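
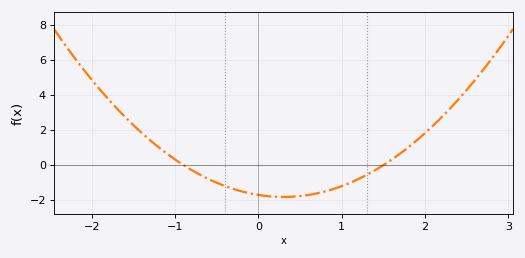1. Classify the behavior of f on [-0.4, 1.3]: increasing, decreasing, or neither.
neither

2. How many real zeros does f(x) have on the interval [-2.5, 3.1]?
2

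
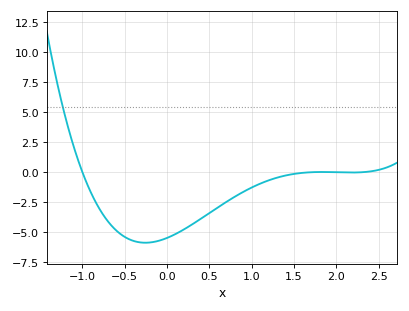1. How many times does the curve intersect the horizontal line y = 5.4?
1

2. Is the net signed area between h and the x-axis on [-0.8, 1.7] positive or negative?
negative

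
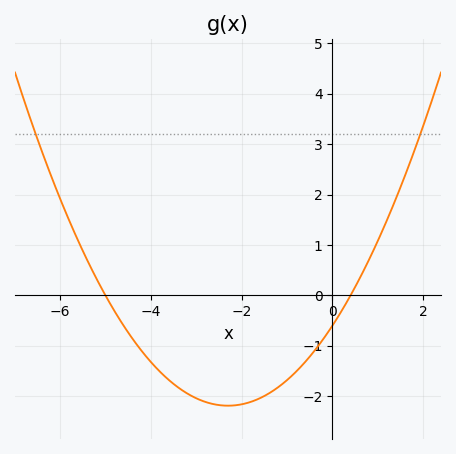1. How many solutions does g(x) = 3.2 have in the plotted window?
2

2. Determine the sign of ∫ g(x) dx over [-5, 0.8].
negative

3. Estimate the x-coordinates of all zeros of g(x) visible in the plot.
-5, 0.4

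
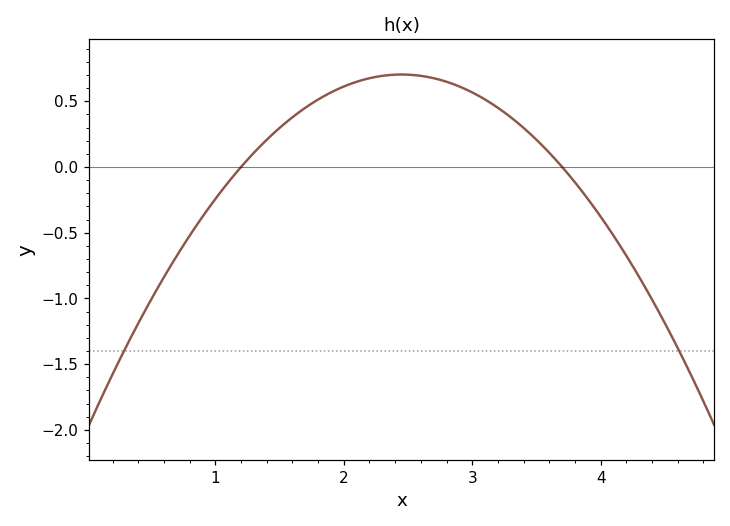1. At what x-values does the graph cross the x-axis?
1.2, 3.7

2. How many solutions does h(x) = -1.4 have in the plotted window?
2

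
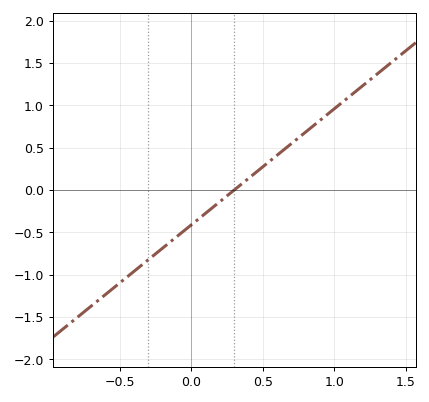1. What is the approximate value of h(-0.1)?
-0.548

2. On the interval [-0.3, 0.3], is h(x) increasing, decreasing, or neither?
increasing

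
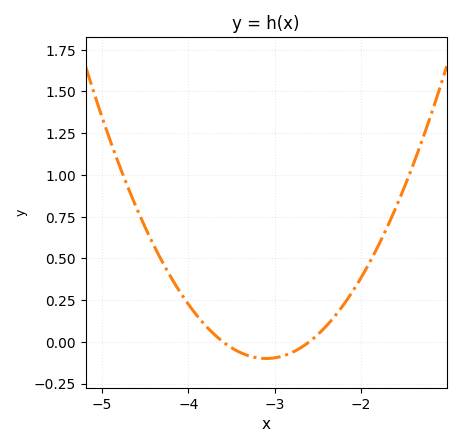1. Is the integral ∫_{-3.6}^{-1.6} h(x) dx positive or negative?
positive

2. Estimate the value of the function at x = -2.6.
0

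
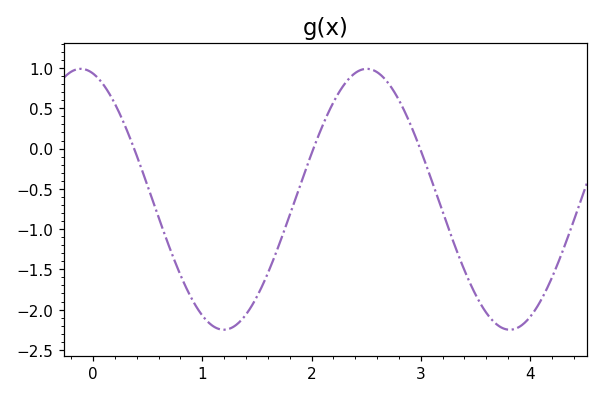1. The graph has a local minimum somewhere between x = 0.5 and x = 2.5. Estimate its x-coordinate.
1.2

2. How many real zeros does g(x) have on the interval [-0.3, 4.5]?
3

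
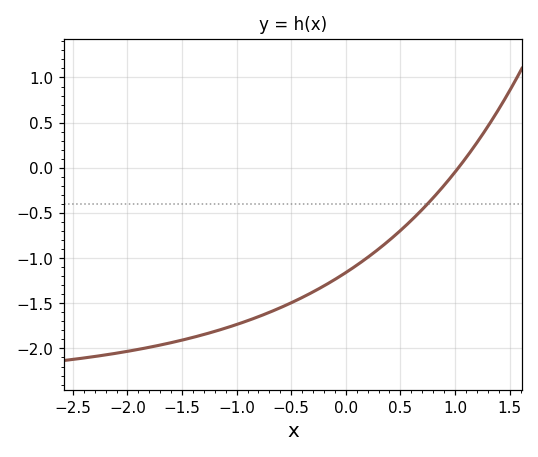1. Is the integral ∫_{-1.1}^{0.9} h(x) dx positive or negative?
negative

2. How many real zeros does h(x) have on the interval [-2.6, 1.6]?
1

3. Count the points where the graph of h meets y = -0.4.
1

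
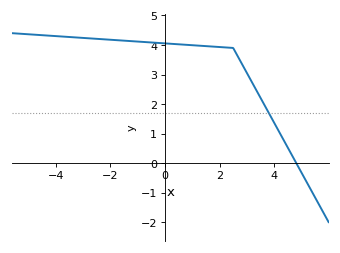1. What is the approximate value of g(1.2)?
3.98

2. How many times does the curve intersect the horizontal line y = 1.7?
1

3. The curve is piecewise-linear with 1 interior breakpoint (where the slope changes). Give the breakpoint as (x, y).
(2.5, 3.9)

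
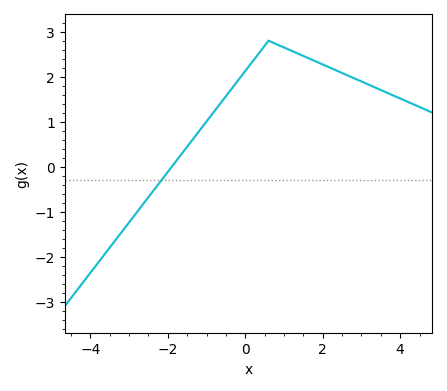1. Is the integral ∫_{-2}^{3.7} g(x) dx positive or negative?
positive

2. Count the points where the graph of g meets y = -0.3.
1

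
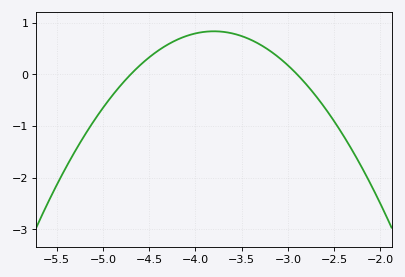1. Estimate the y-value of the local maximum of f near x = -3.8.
0.834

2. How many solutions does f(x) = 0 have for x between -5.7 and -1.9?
2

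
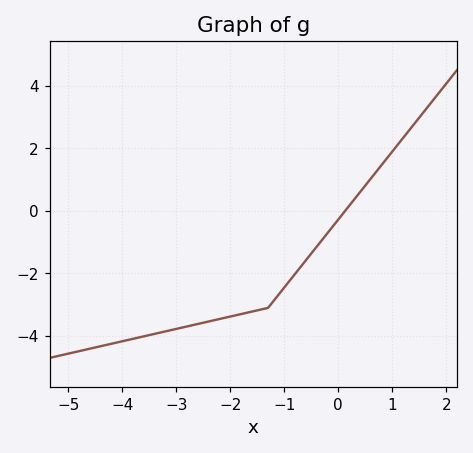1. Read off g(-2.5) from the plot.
-3.6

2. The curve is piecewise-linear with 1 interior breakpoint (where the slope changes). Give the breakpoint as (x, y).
(-1.3, -3.1)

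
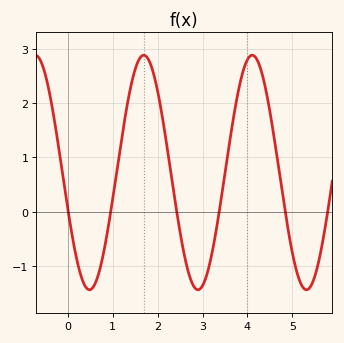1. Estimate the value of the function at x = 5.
-0.758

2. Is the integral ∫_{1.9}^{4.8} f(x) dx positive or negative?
positive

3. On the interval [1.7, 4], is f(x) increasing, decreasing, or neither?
neither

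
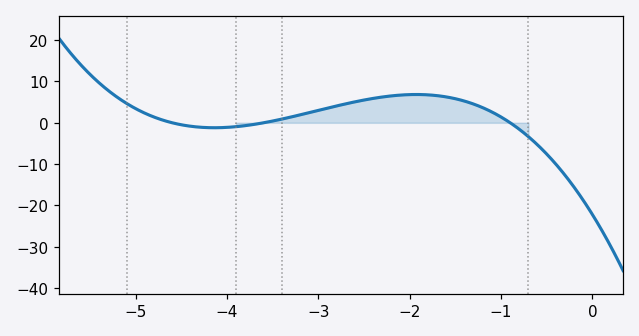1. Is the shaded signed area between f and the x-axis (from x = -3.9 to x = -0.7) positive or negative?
positive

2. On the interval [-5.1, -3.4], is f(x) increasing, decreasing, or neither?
neither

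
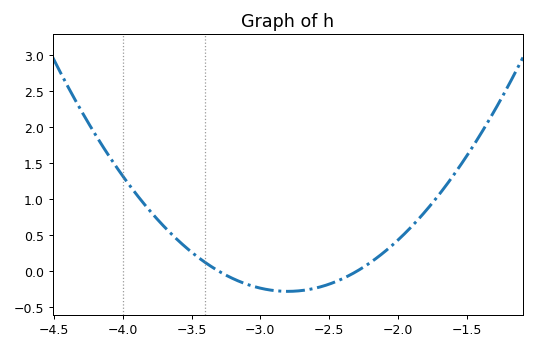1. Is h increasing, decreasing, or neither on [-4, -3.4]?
decreasing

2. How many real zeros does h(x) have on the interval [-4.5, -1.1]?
2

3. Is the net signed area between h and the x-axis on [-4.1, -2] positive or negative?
positive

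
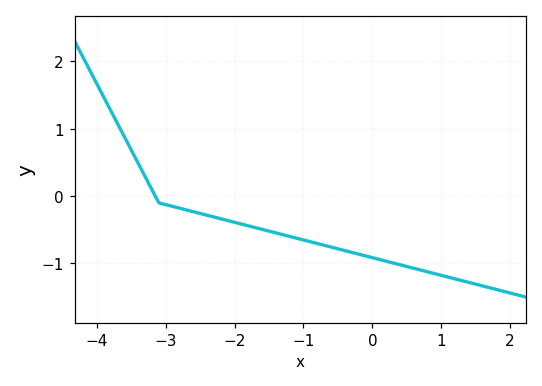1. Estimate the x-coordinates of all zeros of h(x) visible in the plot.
-3.15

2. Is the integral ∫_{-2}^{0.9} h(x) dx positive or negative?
negative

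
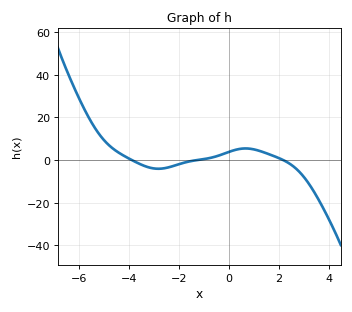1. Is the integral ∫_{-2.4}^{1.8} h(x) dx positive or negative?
positive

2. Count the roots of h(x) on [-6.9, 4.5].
3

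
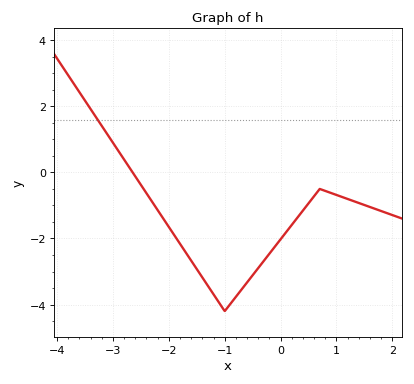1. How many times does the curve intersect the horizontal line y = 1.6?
1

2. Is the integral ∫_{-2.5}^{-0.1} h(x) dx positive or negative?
negative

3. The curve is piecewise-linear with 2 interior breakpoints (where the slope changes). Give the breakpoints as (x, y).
(-1, -4.2); (0.7, -0.5)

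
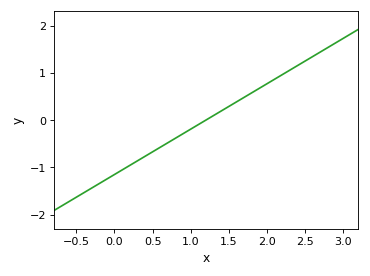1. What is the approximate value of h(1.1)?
-0.1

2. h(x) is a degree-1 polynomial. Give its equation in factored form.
y = 0.96(x - 1.2)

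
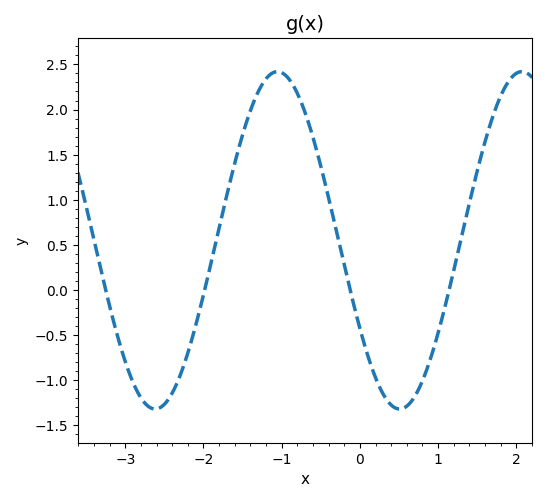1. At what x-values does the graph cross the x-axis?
-3.25, -1.98, -0.125, 1.14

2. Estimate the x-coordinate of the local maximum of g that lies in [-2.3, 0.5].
-1.05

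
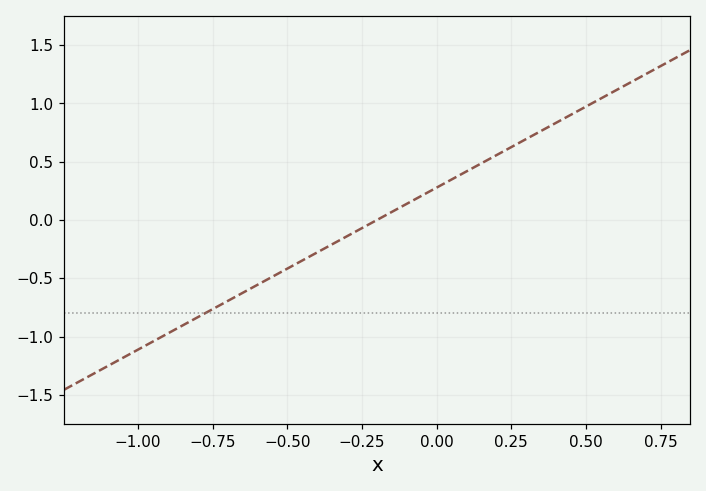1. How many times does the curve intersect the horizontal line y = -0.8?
1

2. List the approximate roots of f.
-0.2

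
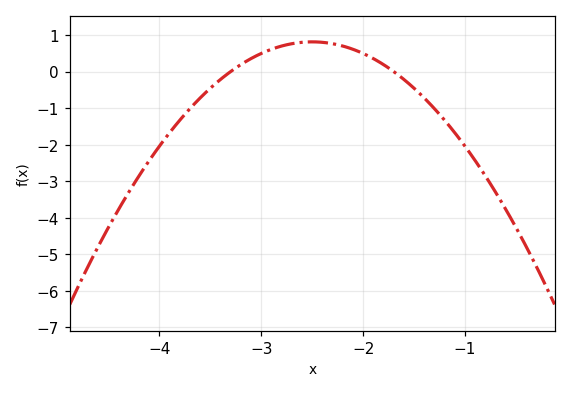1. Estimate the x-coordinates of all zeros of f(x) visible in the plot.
-3.3, -1.7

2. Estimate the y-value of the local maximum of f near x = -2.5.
0.813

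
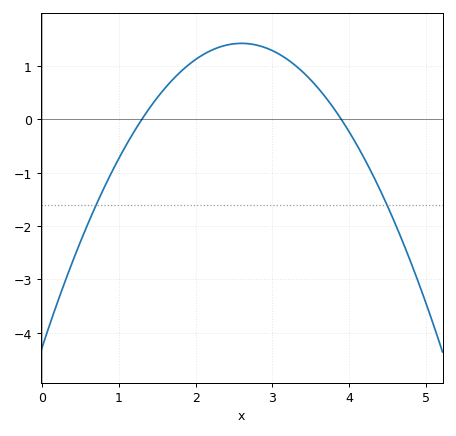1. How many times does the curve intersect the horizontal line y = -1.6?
2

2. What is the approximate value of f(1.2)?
-0.2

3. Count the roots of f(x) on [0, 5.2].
2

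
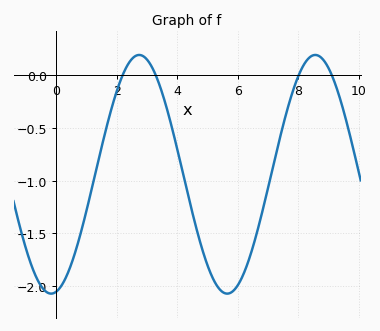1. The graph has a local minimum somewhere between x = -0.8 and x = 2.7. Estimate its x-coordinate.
-0.167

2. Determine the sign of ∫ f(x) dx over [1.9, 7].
negative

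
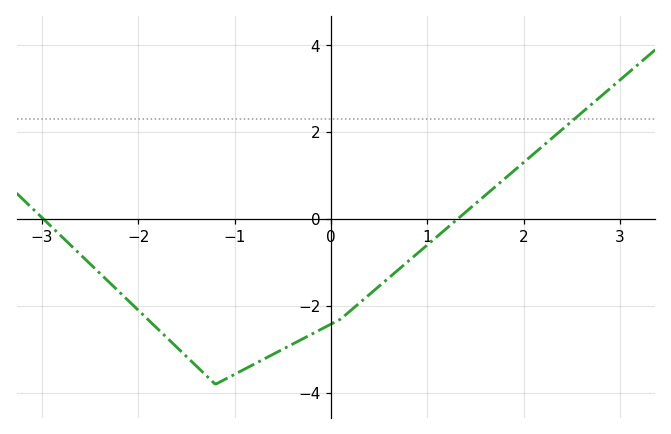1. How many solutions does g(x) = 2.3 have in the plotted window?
1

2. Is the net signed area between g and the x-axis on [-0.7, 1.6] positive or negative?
negative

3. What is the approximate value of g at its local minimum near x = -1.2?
-3.8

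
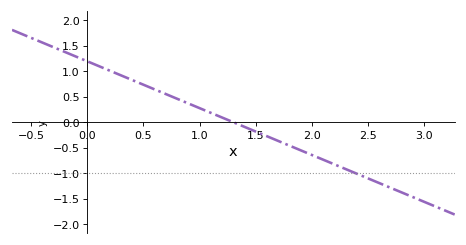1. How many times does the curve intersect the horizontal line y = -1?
1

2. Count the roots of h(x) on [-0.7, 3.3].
1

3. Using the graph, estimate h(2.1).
-0.75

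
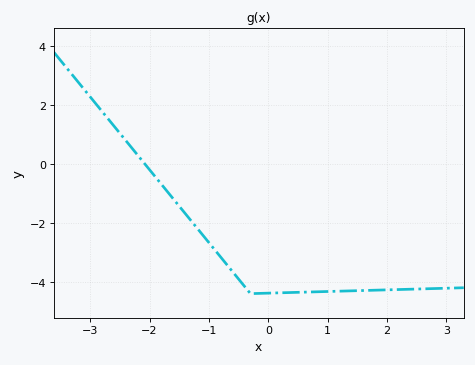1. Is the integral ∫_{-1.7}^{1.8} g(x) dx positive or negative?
negative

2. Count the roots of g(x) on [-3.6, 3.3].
1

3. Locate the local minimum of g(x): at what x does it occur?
-0.3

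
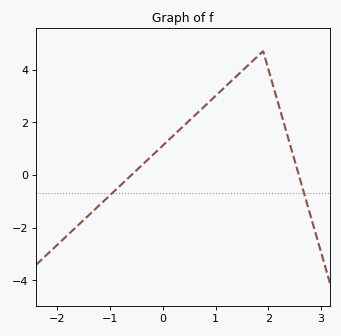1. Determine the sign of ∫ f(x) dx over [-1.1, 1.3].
positive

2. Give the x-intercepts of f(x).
-0.6, 2.6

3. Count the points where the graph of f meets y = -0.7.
2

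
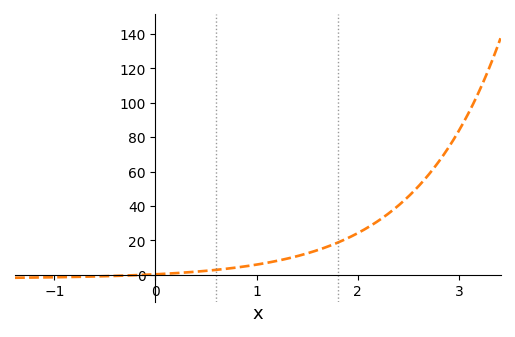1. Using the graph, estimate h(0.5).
2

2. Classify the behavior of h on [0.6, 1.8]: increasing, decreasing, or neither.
increasing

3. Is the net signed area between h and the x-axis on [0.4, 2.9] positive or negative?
positive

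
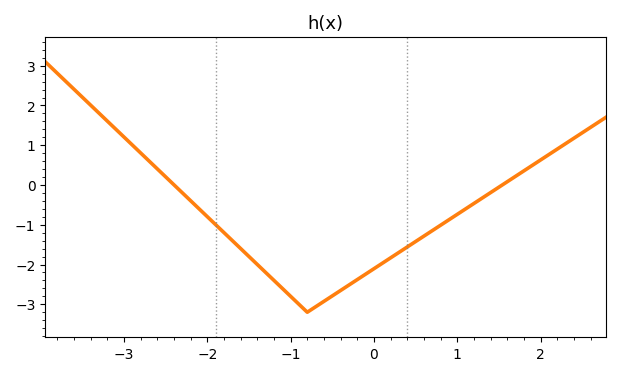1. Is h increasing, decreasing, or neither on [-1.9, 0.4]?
neither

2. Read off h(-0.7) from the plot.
-3.1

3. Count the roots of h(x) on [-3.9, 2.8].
2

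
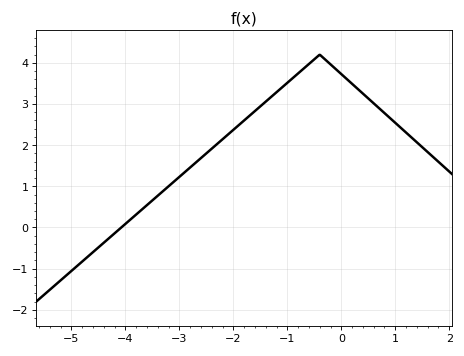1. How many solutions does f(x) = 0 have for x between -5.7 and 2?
1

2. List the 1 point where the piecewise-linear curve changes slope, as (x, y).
(-0.4, 4.2)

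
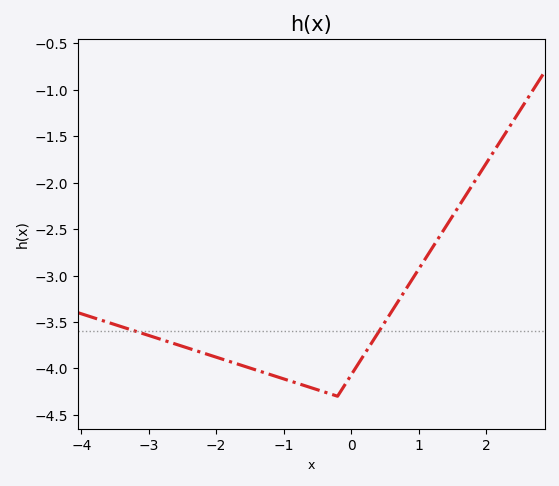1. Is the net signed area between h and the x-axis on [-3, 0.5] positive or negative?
negative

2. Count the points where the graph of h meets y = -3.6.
2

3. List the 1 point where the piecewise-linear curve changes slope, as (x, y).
(-0.2, -4.3)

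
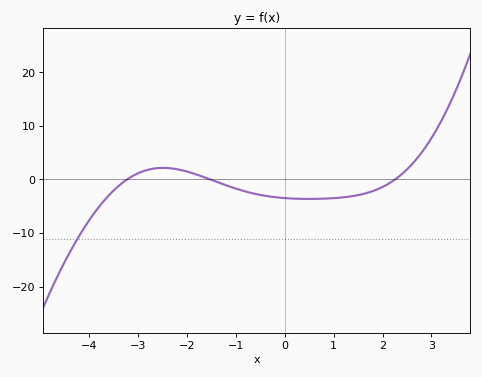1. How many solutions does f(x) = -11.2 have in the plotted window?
1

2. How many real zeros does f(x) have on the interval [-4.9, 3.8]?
3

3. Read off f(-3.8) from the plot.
-5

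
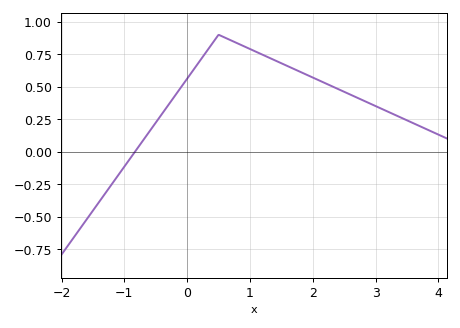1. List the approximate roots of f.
-0.8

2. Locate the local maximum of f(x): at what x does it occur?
0.5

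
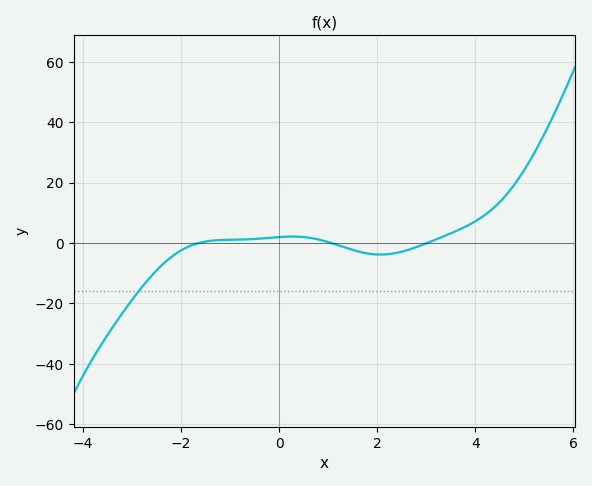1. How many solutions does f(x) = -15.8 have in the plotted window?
1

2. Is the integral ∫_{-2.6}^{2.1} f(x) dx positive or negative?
negative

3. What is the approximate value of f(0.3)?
2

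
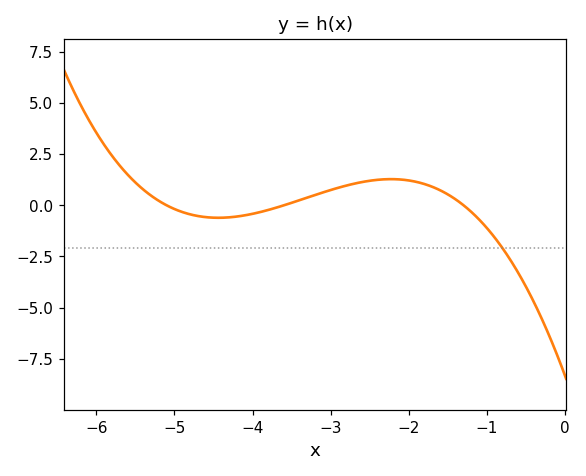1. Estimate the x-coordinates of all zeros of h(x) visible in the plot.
-5.1, -3.6, -1.3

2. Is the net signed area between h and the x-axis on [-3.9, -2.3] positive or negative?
positive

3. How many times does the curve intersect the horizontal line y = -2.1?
1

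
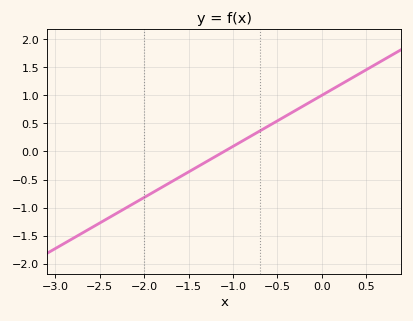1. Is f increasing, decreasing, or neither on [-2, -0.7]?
increasing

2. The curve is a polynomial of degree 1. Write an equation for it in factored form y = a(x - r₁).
y = 0.91(x + 1.1)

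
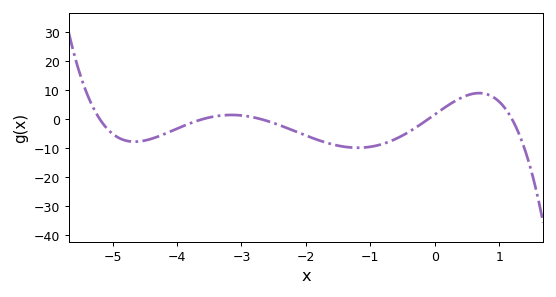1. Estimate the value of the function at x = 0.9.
7.71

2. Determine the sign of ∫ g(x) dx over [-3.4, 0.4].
negative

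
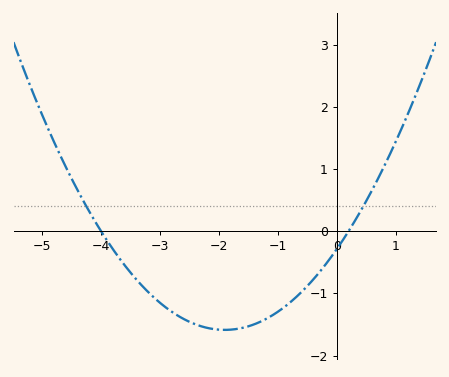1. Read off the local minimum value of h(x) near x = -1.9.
-1.59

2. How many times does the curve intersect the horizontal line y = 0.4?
2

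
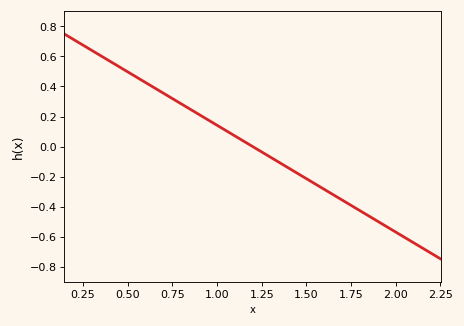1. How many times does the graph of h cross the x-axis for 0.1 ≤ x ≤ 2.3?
1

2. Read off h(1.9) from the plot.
-0.5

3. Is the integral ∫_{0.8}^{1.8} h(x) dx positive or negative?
negative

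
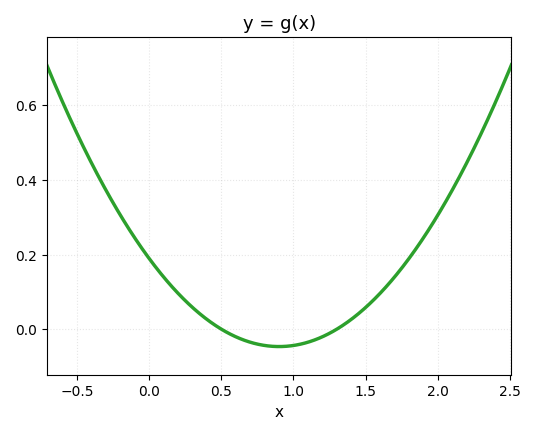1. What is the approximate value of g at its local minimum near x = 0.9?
-0.04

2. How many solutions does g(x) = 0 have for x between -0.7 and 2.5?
2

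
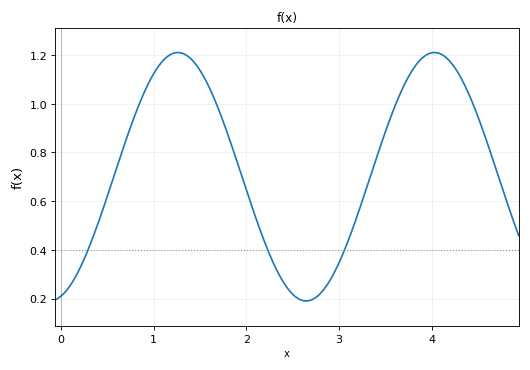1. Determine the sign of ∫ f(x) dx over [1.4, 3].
positive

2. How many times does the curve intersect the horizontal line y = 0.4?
3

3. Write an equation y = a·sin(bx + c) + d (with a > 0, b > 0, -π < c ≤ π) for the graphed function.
y = 0.51sin(2.27x - 1.29) + 0.7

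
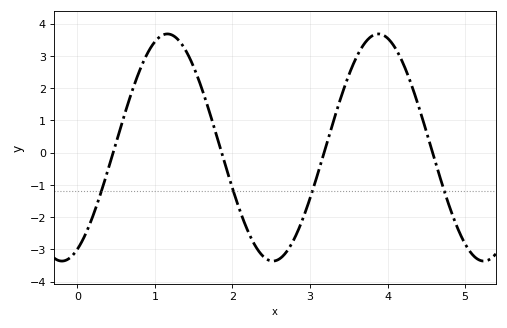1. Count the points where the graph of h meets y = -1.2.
4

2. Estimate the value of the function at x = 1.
3.4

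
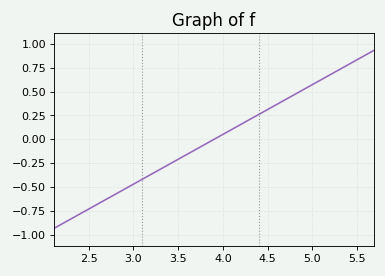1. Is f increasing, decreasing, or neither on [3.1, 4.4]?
increasing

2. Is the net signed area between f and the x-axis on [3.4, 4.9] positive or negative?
positive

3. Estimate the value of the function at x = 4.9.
0.5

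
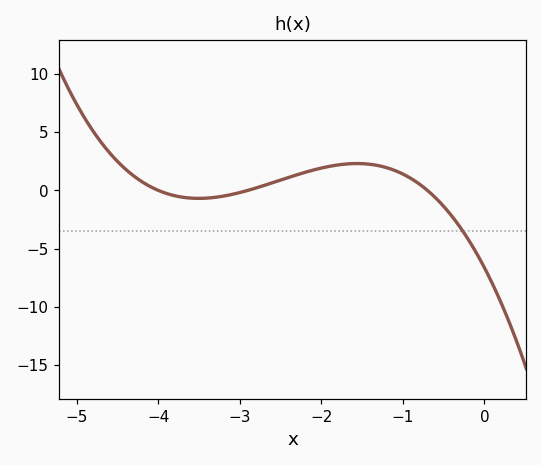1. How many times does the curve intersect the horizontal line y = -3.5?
1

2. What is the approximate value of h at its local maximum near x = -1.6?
2.31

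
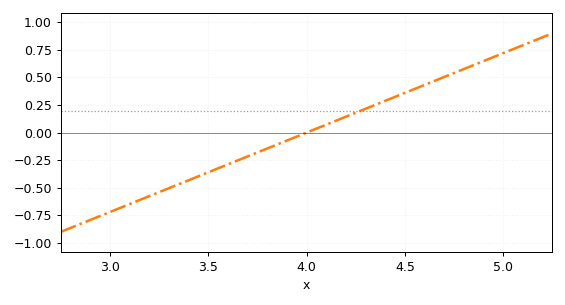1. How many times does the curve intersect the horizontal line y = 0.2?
1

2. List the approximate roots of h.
4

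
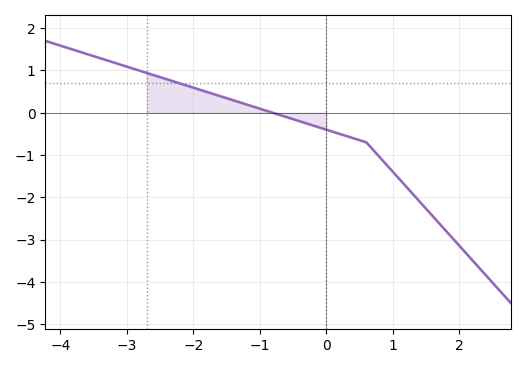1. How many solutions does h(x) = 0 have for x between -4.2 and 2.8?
1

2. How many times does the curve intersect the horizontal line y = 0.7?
1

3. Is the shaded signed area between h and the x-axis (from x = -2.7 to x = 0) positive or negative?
positive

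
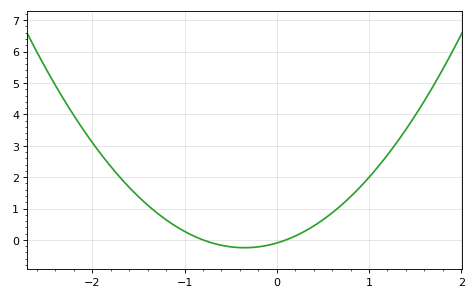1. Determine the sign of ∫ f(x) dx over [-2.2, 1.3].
positive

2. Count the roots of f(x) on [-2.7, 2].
2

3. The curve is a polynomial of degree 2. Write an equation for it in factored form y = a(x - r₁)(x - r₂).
y = 1.23(x + 0.8)(x - 0.1)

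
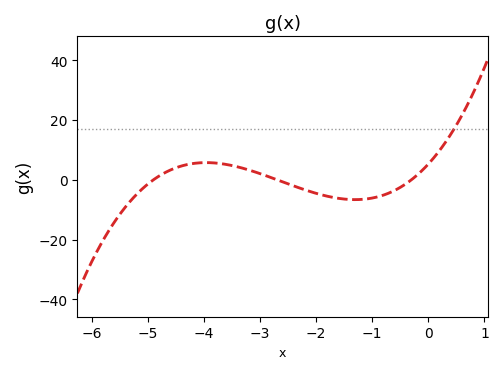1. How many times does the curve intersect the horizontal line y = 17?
1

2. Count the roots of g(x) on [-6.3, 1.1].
3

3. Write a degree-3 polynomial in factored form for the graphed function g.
y = 1.32(x + 4.9)(x + 2.7)(x + 0.3)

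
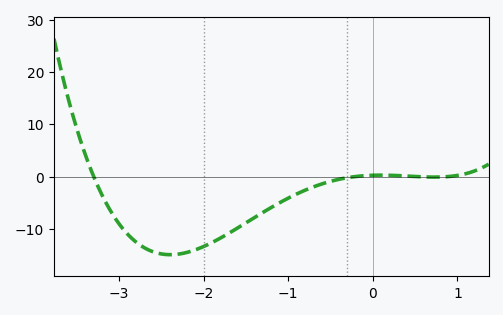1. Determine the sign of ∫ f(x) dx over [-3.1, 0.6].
negative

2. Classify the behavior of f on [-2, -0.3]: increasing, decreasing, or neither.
increasing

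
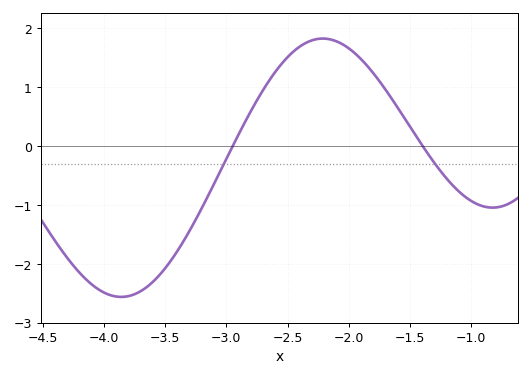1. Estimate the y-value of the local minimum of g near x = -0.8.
-1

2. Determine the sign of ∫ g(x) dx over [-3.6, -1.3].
positive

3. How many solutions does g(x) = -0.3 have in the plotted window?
2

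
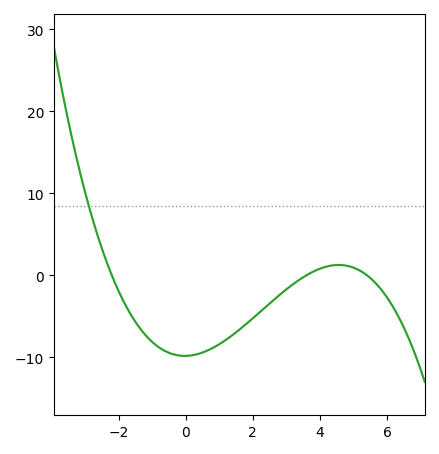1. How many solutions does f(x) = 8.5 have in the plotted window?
1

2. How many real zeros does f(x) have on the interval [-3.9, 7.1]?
3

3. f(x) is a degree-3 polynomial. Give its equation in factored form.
y = -0.23(x + 2.2)(x - 3.6)(x - 5.4)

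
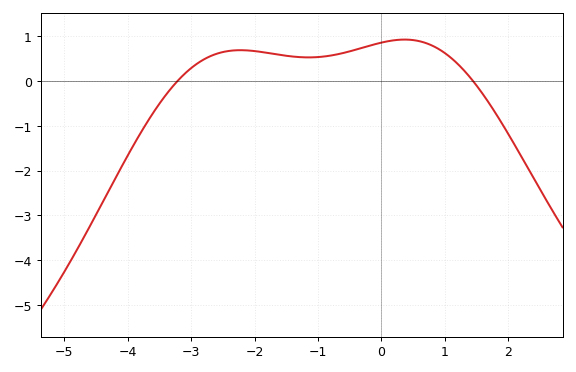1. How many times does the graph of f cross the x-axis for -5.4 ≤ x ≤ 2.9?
2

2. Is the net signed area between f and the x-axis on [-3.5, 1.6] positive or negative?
positive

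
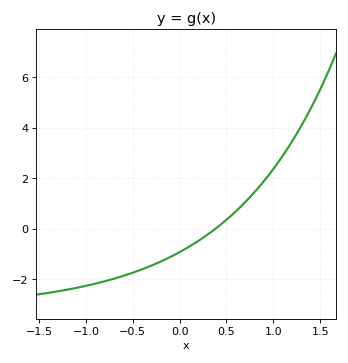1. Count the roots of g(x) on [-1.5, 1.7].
1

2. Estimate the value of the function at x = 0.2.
-0.476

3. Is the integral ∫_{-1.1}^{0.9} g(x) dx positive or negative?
negative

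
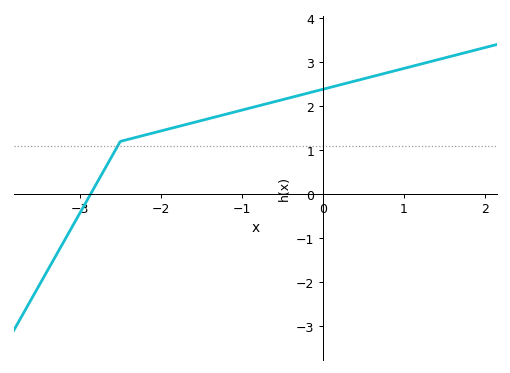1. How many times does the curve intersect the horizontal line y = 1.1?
1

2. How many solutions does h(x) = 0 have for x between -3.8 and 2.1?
1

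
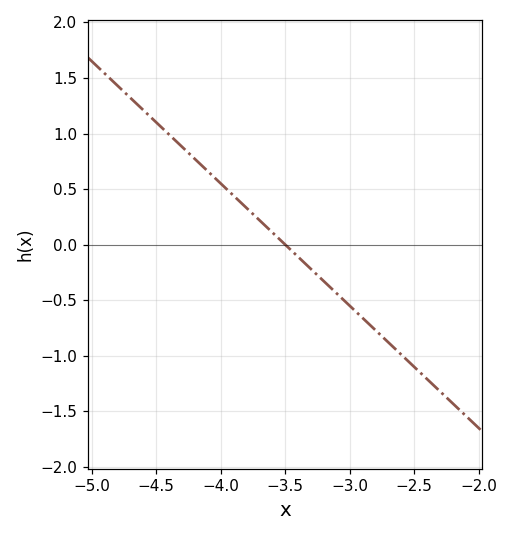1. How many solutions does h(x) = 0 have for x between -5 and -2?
1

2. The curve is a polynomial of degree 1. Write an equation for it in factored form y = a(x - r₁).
y = -1.1(x + 3.5)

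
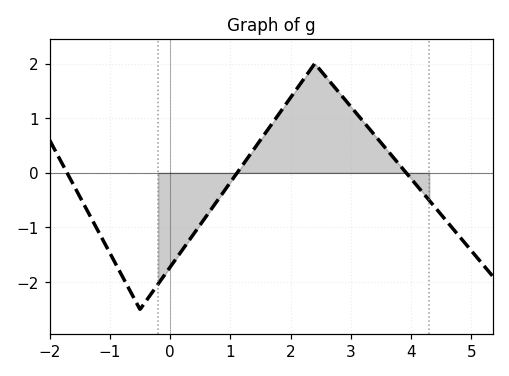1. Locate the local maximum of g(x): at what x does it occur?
2.4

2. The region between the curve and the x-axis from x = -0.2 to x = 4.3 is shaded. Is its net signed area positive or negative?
positive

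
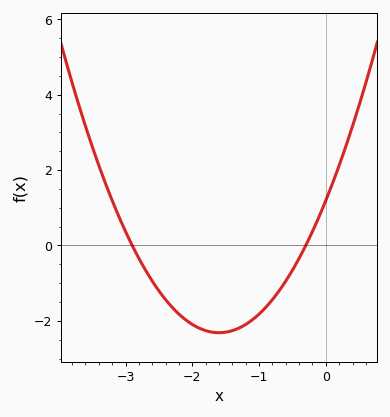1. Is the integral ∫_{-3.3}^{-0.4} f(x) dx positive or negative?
negative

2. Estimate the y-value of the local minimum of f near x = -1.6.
-2.4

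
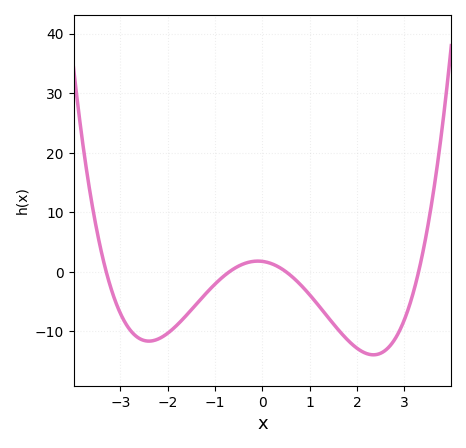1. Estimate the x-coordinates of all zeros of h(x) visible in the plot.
-3.3, -0.7, 0.5, 3.3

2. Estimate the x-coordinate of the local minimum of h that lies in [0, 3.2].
2.35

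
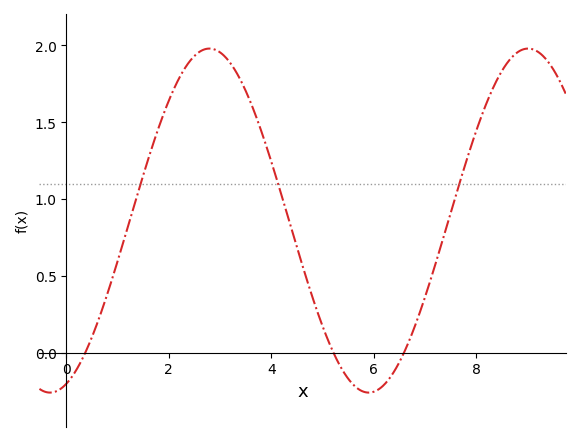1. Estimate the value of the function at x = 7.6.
1.02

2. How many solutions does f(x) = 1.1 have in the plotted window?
3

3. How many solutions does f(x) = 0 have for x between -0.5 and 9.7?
3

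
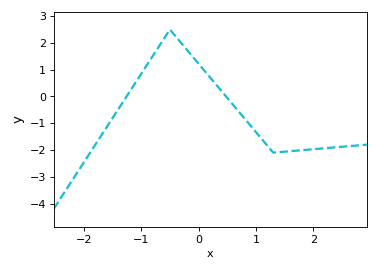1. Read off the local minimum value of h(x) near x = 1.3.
-2.1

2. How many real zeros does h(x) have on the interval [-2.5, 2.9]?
2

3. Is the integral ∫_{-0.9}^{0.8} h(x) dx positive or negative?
positive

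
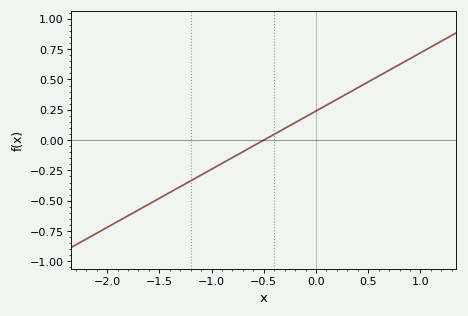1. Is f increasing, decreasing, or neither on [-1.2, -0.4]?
increasing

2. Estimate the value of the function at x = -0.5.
0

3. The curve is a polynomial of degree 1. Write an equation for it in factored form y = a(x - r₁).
y = 0.48(x + 0.5)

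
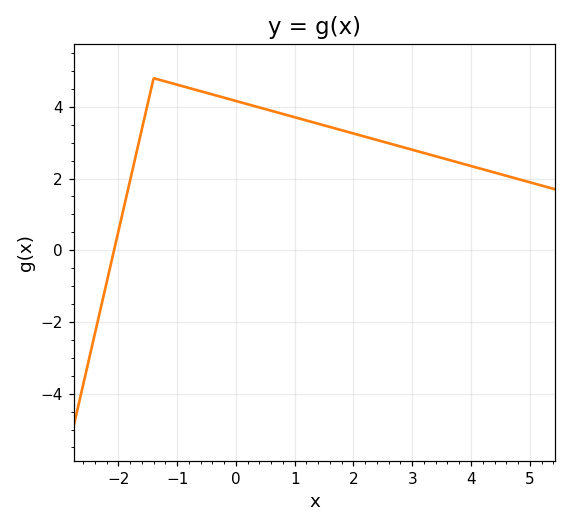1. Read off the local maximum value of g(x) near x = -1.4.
4.8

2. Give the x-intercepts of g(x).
-2.07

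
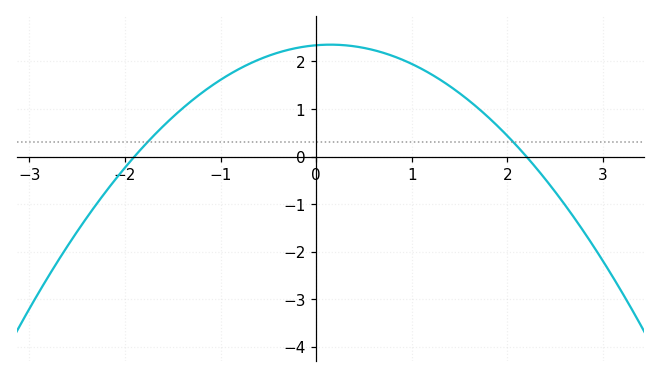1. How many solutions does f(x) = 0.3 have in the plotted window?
2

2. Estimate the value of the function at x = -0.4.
2.2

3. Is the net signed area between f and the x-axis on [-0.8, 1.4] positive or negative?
positive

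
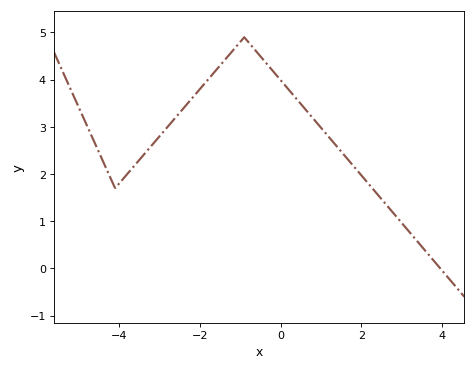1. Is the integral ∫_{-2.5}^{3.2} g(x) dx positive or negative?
positive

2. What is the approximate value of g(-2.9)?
2.9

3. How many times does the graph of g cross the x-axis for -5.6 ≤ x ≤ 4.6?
1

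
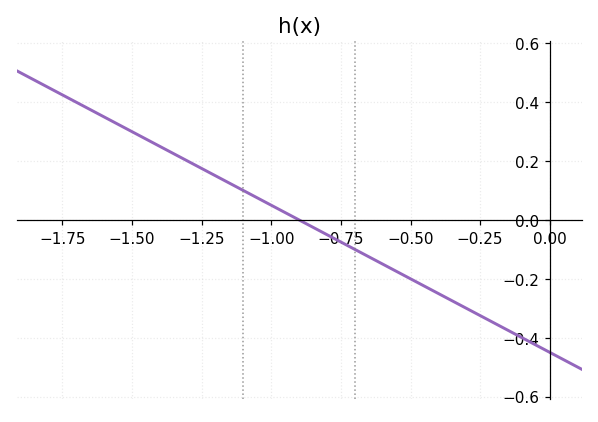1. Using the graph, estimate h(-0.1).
-0.4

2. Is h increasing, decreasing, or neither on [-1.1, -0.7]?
decreasing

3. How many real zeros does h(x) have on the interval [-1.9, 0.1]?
1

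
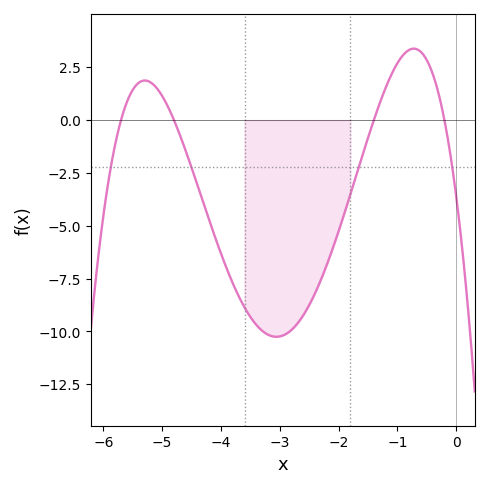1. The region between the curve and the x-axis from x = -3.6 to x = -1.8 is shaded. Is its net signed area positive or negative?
negative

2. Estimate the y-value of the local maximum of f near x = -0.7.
3.4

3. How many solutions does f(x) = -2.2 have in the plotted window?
4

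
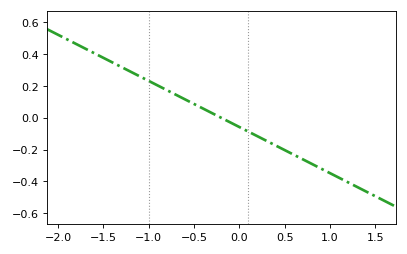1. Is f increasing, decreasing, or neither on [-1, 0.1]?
decreasing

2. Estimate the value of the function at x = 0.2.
-0.12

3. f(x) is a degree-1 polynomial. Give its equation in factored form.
y = -0.29(x + 0.2)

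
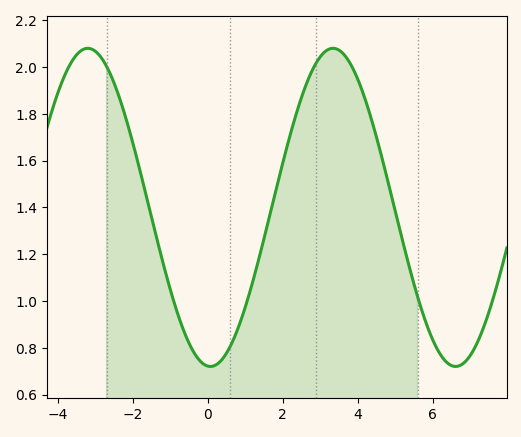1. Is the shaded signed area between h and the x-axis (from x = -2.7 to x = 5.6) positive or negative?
positive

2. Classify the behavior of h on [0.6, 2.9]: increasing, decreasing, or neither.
increasing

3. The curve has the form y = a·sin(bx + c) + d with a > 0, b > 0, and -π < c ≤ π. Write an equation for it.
y = 0.68sin(0.96x - 1.6) + 1.4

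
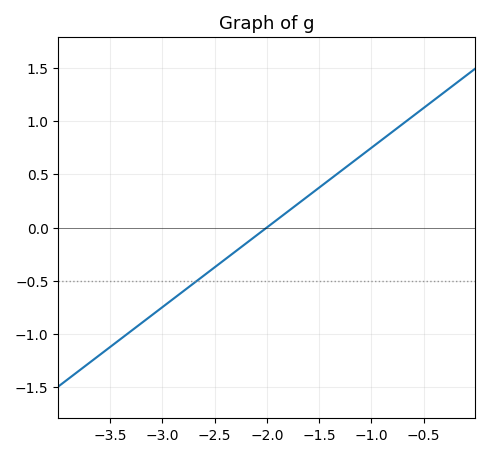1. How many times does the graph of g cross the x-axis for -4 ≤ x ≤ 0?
1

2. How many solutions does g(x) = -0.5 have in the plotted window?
1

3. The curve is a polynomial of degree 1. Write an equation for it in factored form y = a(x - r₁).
y = 0.75(x + 2)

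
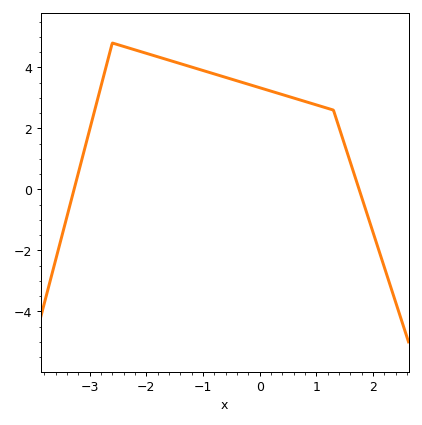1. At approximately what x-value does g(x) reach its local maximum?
-2.6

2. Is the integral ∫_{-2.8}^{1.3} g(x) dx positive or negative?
positive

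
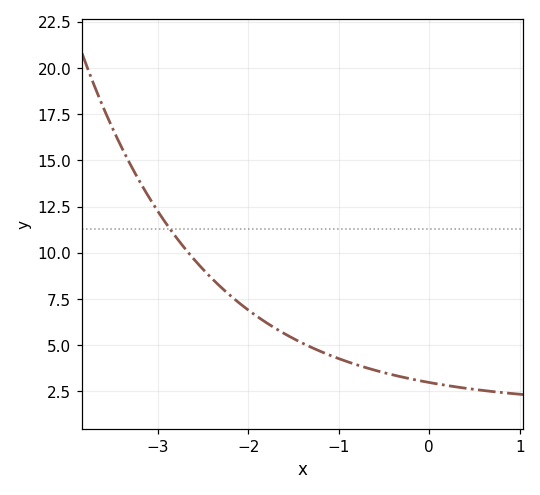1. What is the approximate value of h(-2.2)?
7.69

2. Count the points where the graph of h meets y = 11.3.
1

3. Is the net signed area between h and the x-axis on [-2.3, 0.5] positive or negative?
positive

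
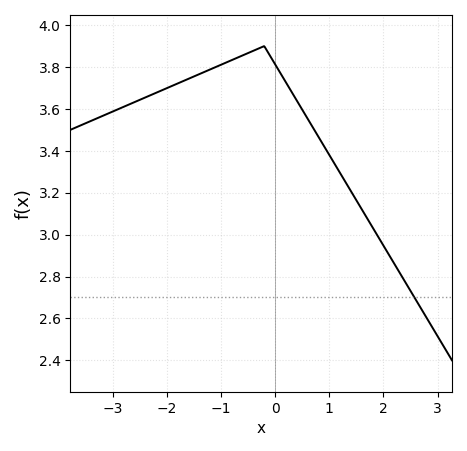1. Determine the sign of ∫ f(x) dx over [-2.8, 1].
positive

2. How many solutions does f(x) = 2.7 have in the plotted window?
1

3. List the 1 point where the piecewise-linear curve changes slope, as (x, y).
(-0.2, 3.9)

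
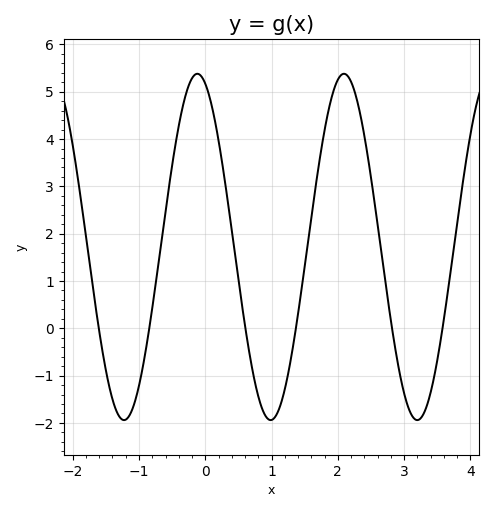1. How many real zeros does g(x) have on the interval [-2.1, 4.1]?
6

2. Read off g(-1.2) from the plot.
-1.93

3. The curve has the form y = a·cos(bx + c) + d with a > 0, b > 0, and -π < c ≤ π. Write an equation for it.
y = 3.66cos(2.84x + 0.34) + 1.72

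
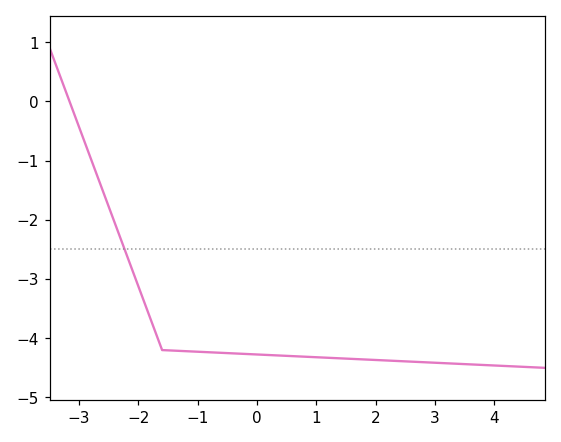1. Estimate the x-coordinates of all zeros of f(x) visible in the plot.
-3.2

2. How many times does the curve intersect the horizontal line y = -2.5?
1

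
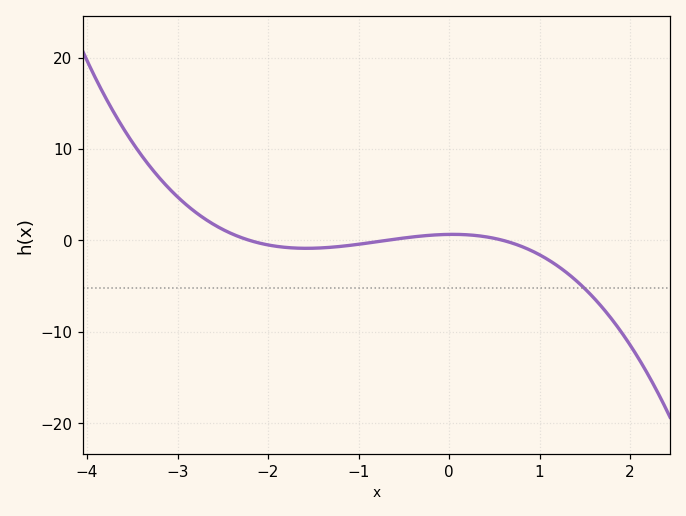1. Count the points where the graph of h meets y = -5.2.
1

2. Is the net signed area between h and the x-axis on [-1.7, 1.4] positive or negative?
negative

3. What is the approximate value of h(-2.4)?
0.734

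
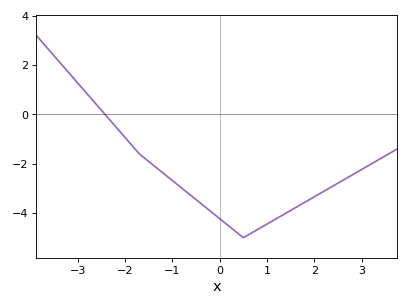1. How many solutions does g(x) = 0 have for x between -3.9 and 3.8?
1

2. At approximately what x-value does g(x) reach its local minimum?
0.6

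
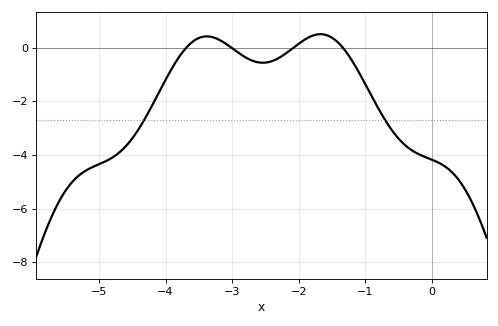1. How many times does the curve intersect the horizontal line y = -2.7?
2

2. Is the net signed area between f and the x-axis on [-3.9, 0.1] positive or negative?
negative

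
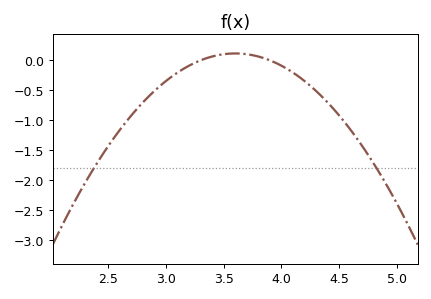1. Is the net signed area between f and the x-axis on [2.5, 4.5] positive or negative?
negative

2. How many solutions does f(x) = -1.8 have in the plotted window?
2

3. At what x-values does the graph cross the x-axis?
3.3, 3.9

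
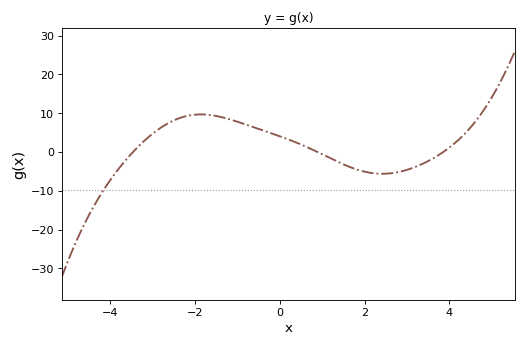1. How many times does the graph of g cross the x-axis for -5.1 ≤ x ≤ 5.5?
3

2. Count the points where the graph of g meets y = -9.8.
1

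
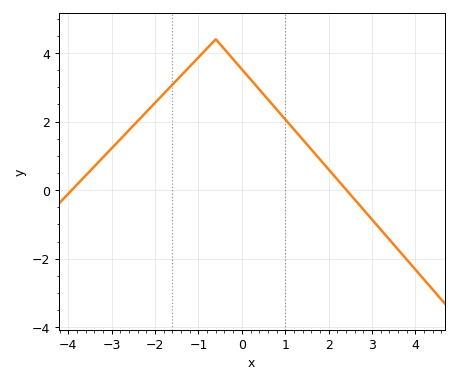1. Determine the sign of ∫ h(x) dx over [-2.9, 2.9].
positive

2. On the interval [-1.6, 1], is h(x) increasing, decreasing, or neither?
neither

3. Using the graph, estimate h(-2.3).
2.2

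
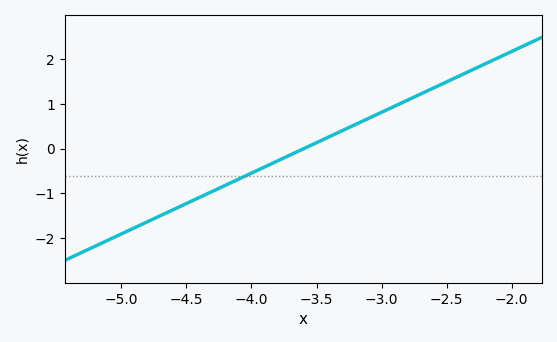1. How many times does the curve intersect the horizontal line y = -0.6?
1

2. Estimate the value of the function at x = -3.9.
-0.408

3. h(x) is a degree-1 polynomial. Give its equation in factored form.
y = 1.36(x + 3.6)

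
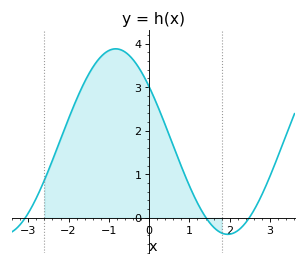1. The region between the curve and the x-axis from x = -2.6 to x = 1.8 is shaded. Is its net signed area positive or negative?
positive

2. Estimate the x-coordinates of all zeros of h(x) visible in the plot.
-3.1, 1.4, 2.5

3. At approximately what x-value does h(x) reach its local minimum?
2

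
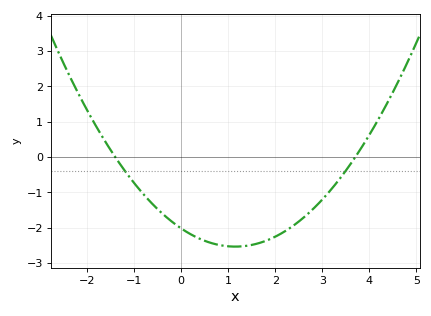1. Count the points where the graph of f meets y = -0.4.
2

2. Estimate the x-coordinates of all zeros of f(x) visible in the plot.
-1.4, 3.6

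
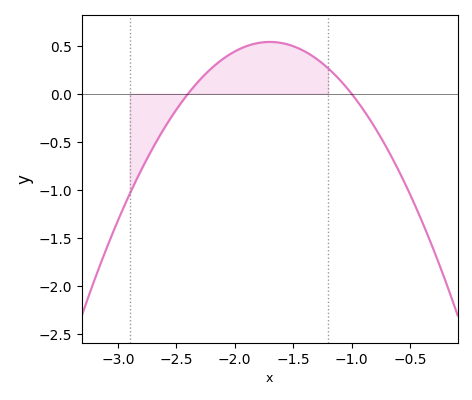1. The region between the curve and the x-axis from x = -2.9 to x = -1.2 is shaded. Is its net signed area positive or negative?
positive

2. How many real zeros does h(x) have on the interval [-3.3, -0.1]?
2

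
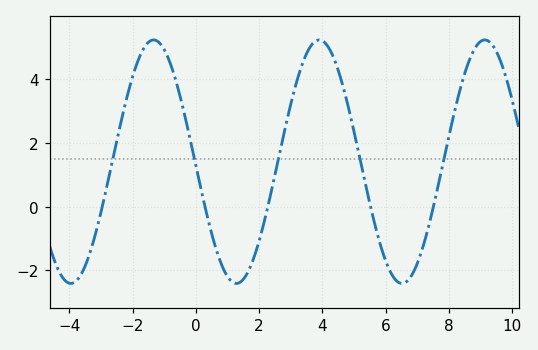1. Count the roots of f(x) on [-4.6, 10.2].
5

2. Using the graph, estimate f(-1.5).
5.15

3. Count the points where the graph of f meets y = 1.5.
5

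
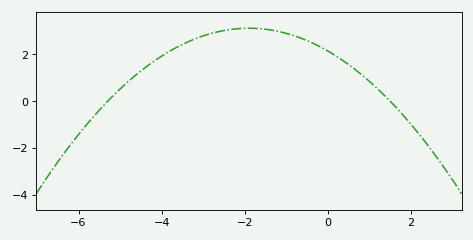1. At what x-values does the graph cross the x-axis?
-5.2, 1.4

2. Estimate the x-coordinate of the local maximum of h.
-1.8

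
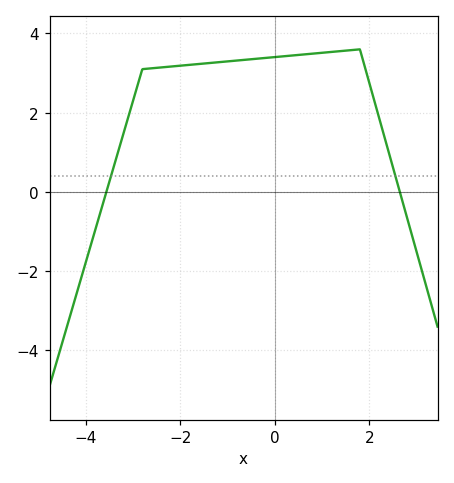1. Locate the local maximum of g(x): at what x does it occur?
1.8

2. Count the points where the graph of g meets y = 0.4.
2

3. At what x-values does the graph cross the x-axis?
-3.56, 2.64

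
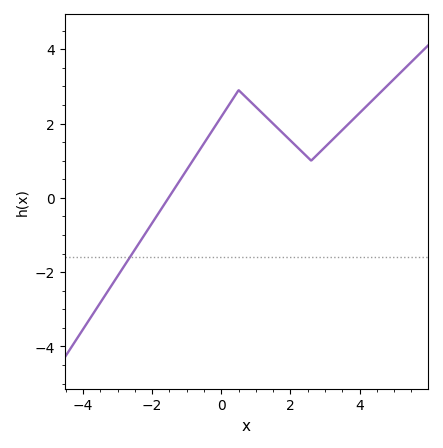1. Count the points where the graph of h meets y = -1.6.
1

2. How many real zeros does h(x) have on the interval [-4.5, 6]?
1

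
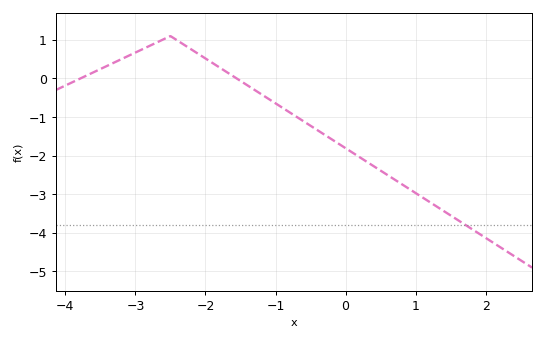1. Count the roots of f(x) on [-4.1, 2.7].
2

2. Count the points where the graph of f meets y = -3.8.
1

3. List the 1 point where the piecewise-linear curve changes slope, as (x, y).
(-2.5, 1.1)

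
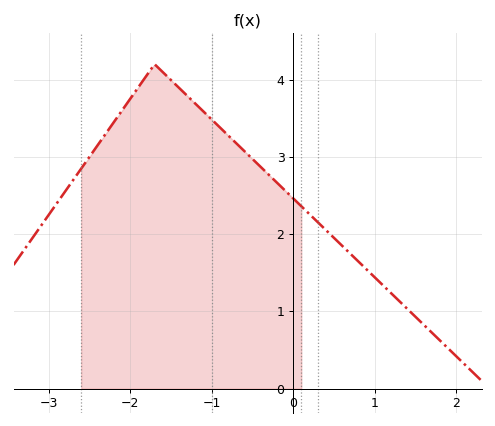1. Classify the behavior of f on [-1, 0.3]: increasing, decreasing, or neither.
decreasing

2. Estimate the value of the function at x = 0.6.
1.85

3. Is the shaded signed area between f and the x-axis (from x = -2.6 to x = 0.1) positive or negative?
positive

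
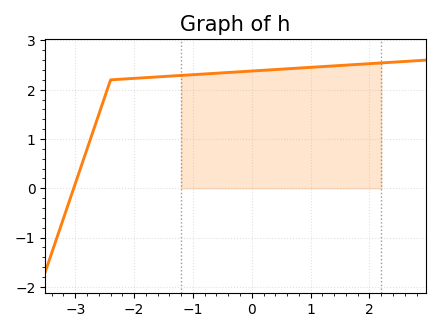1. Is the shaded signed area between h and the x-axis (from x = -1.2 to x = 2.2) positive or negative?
positive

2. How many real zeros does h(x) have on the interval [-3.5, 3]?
1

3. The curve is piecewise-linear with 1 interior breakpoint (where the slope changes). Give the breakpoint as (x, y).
(-2.4, 2.2)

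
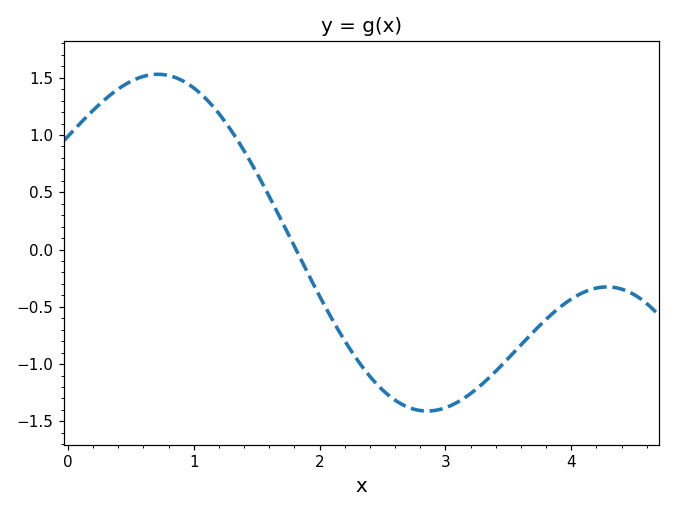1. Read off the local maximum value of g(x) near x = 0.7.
1.55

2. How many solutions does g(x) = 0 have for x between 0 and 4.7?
1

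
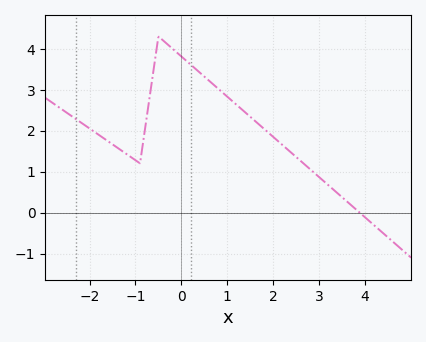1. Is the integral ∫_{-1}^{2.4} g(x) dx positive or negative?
positive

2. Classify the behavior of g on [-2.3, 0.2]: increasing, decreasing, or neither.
neither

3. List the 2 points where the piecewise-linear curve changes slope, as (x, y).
(-0.9, 1.2); (-0.5, 4.3)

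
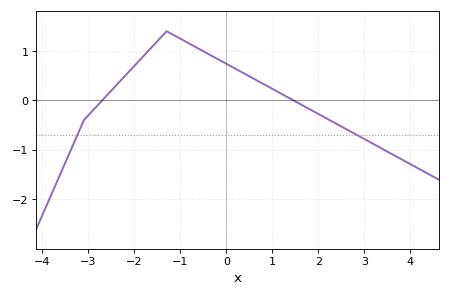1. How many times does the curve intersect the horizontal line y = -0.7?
2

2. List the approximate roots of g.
-2.8, 1.4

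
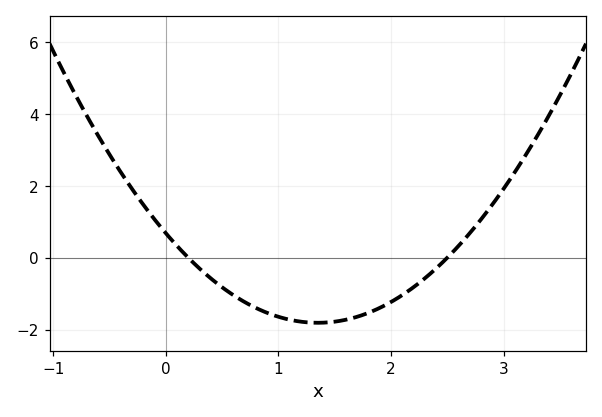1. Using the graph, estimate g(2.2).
-0.8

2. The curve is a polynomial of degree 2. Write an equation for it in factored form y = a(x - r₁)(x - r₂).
y = 1.37(x - 0.2)(x - 2.5)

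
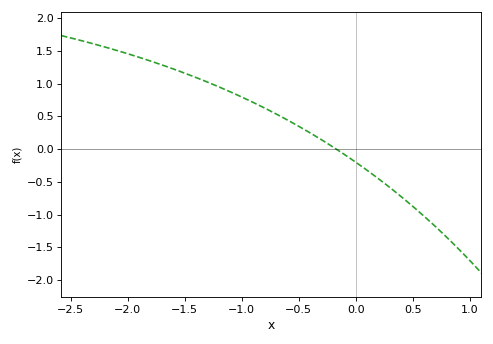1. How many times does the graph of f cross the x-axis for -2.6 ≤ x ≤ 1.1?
1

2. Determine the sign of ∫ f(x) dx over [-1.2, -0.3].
positive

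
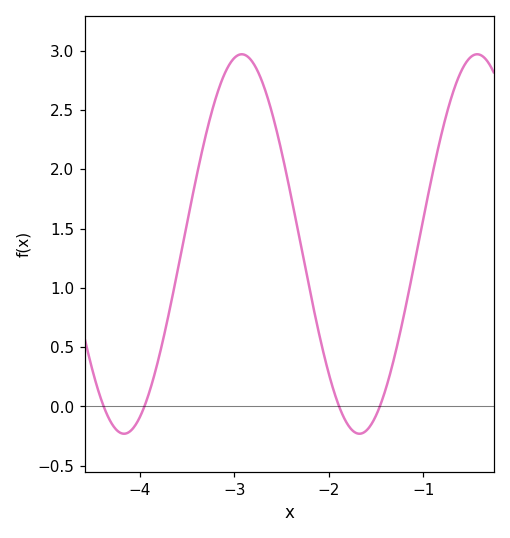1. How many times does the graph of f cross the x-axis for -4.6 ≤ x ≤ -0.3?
4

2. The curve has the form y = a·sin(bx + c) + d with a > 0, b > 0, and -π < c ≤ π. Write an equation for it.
y = 1.6sin(2.52x + 2.65) + 1.37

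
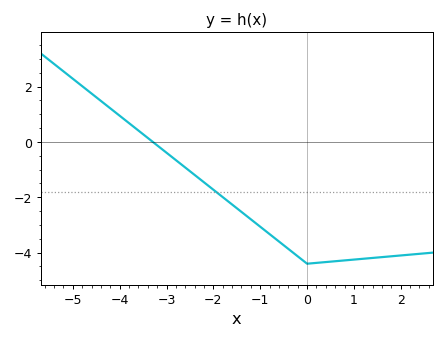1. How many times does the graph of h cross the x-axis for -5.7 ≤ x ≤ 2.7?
1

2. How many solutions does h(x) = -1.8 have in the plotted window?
1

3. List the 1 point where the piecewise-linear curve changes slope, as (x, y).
(0, -4.4)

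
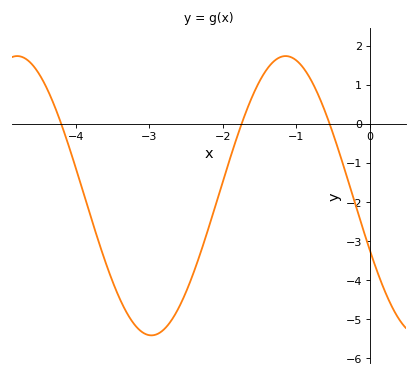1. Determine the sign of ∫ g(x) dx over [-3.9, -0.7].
negative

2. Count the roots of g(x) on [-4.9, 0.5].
3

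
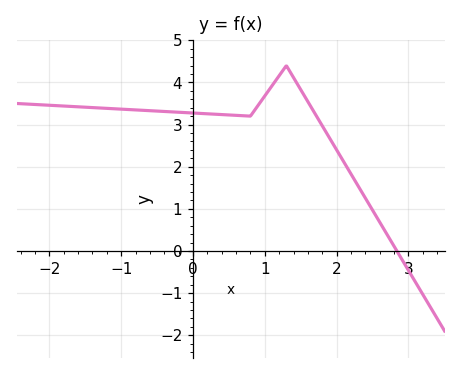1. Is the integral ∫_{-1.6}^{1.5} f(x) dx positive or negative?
positive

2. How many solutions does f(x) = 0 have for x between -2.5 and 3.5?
1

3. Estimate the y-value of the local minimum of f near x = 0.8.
3.2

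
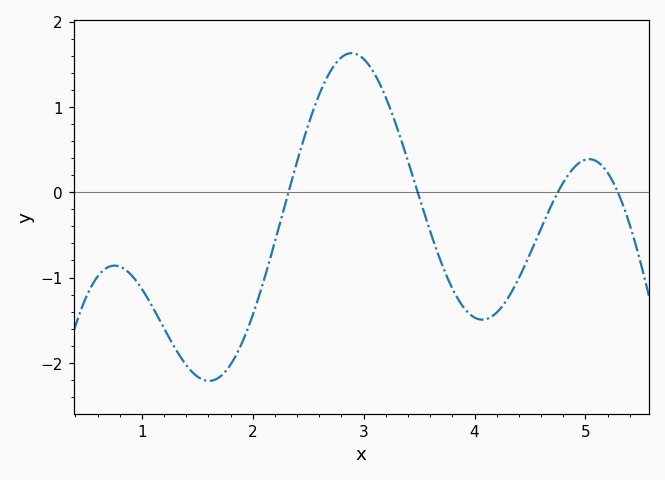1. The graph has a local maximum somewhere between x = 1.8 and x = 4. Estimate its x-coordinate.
2.89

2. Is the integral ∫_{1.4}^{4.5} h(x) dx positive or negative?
negative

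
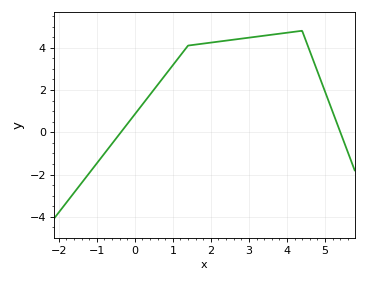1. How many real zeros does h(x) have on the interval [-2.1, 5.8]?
2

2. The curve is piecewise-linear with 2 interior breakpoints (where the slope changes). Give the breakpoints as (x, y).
(1.4, 4.1); (4.4, 4.8)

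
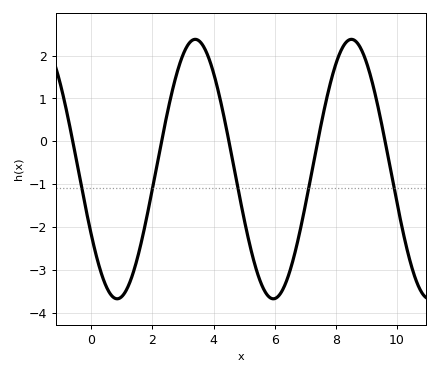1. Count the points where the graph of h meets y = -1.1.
5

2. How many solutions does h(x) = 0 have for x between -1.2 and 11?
5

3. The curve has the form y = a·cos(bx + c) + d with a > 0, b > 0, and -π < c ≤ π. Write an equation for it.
y = 3.03cos(1.2x + 2.1) - 0.65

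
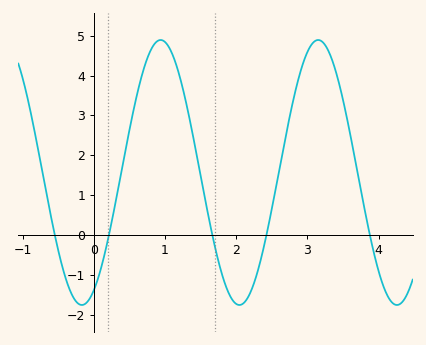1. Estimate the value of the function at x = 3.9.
-0.192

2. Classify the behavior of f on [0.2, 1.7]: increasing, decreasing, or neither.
neither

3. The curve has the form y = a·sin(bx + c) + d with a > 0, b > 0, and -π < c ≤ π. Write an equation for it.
y = 3.32sin(2.84x - 1.09) + 1.57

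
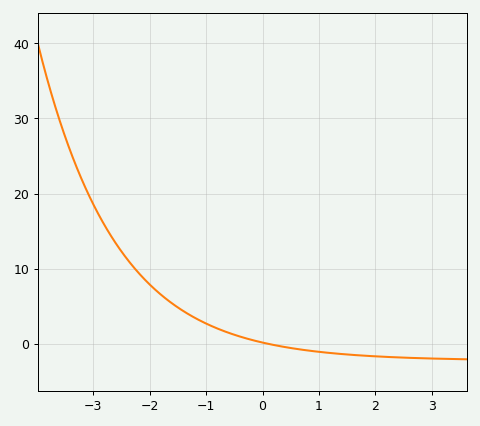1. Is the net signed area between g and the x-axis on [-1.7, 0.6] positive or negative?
positive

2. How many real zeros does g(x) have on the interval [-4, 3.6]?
1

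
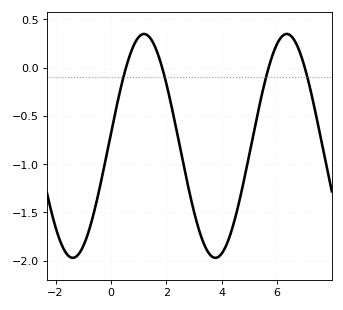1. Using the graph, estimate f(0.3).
-0.279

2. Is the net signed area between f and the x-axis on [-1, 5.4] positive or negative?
negative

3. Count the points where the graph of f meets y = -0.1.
4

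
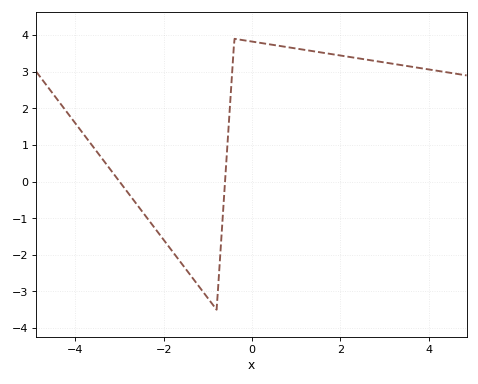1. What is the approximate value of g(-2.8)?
-0.3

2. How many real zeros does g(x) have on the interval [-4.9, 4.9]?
2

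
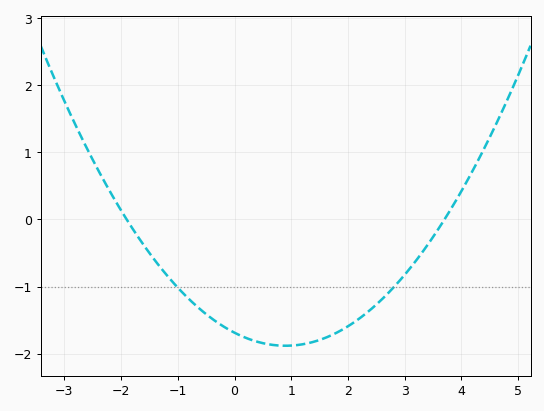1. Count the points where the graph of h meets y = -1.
2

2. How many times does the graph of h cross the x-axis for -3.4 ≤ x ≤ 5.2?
2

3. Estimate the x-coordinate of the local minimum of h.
0.9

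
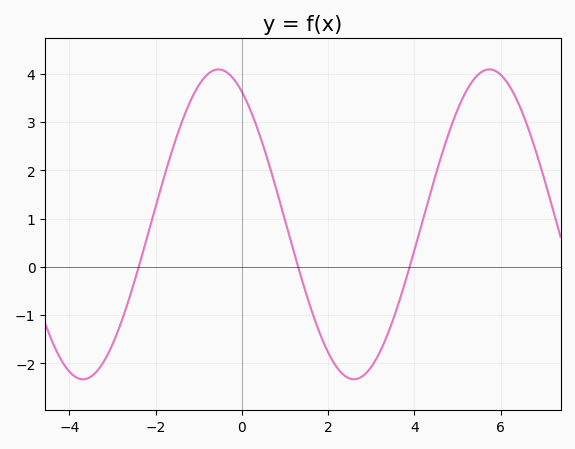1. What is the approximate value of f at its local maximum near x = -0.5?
4.09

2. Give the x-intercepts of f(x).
-2.39, 1.31, 3.89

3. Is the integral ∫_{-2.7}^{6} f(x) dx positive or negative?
positive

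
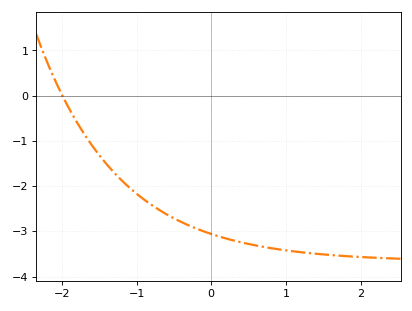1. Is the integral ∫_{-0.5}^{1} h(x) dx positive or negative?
negative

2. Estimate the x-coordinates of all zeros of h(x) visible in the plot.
-1.99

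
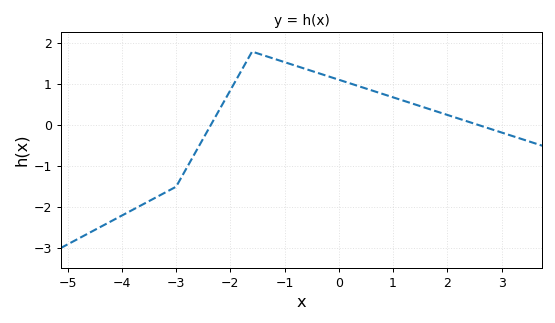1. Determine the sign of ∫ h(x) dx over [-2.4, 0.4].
positive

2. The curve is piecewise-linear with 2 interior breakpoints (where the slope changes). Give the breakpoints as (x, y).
(-3, -1.5); (-1.6, 1.8)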